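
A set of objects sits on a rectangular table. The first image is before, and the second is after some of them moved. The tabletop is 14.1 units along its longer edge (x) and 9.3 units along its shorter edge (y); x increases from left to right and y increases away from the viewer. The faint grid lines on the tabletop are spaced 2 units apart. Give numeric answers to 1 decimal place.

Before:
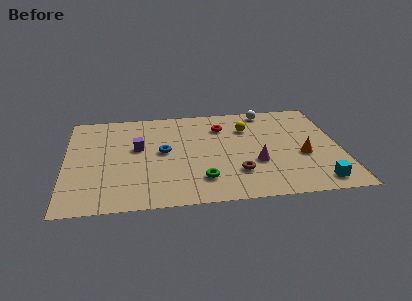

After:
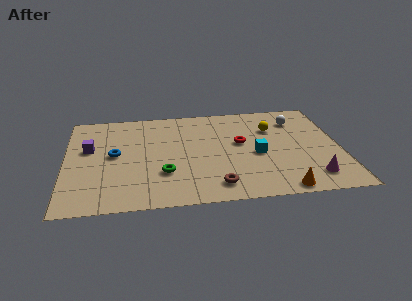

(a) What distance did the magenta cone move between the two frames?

3.2

From (9.7, 3.3) to (12.5, 1.7), the magenta cone covered √(2.8² + 1.6²) ≈ 3.2 units.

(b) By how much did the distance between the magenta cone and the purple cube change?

+5.6

The distance was about 6.4 in the first image and 12.0 in the second, so they moved 5.6 units further apart.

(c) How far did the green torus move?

2.1

The green torus moved from about (6.9, 2.1) to (5.0, 2.9), a distance of √(1.9² + 0.8²) ≈ 2.1.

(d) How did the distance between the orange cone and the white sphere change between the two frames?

+1.6

The distance was about 4.9 in the first image and 6.5 in the second, so they moved 1.6 units further apart.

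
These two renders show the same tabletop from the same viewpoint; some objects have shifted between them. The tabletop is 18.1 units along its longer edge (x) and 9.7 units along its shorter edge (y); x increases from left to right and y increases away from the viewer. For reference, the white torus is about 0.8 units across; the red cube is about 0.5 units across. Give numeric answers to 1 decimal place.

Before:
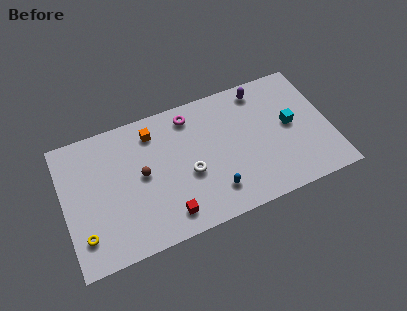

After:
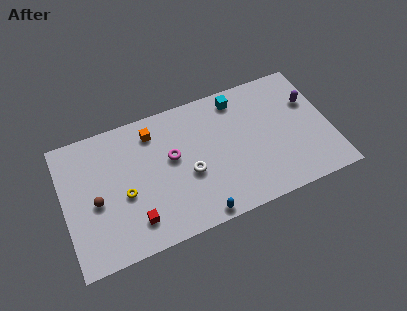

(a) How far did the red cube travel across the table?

2.2

From (6.7, 1.6) to (4.5, 2.0), the red cube covered √(2.2² + 0.4²) ≈ 2.2 units.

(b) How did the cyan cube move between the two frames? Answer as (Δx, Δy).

(-3.3, 3.2)

The cyan cube started near (15.5, 5.1) and ended near (12.2, 8.3).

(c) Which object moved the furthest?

the cyan cube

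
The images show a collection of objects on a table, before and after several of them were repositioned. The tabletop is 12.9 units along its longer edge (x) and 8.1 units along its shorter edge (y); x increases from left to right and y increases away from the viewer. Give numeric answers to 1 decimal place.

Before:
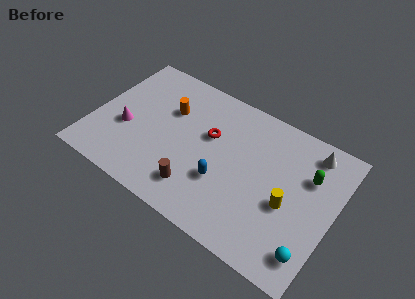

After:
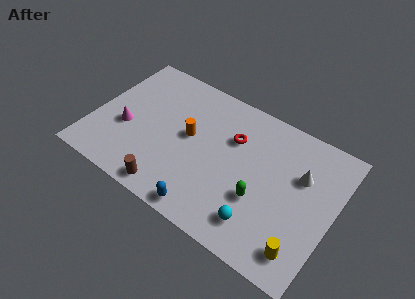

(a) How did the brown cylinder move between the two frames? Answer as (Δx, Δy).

(-1.3, -0.8)

From the two frames, the brown cylinder sits at roughly (6.0, 1.7) before and (4.7, 0.9) after.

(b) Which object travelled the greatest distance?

the green capsule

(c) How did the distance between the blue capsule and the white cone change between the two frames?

+0.4

They were about 5.8 units apart before and 6.2 after — 0.4 units further apart.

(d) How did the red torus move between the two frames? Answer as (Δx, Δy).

(1.2, 0.5)

The red torus was at about (6.1, 5.0) and moved to about (7.3, 5.5).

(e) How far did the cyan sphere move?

2.7

From (12.1, 1.5) to (9.4, 1.6), the cyan sphere covered √(2.7² + 0.1²) ≈ 2.7 units.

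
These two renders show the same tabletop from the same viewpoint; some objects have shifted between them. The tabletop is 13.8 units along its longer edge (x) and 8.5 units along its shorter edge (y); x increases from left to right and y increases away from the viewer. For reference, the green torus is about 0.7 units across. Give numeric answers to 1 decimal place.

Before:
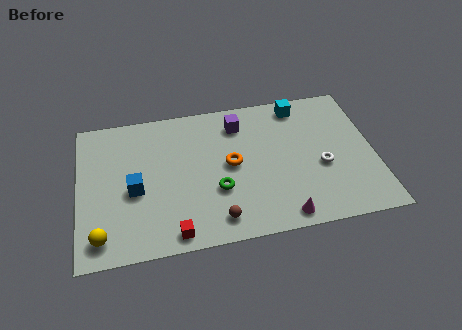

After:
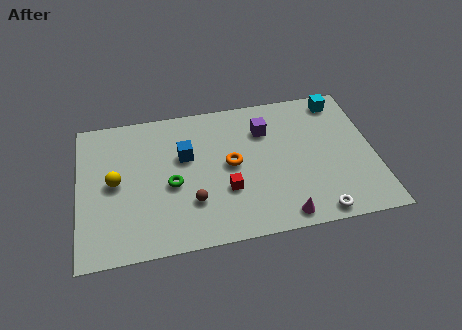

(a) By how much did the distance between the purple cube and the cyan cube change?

+0.8

Before: roughly 3.0 units apart; after: 3.8. That's 0.8 units further apart.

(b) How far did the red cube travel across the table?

3.2

The red cube moved from about (4.3, 0.9) to (6.8, 2.9), a distance of √(2.5² + 2.0²) ≈ 3.2.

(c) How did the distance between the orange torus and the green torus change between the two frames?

+1.3

Before: roughly 1.6 units apart; after: 2.9. That's 1.3 units further apart.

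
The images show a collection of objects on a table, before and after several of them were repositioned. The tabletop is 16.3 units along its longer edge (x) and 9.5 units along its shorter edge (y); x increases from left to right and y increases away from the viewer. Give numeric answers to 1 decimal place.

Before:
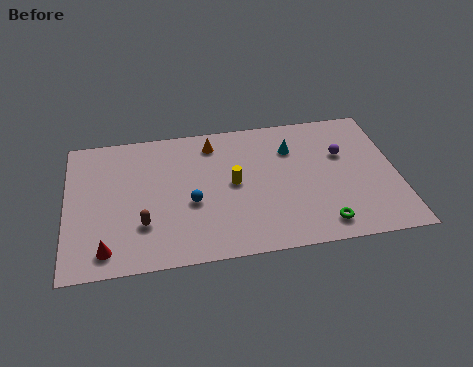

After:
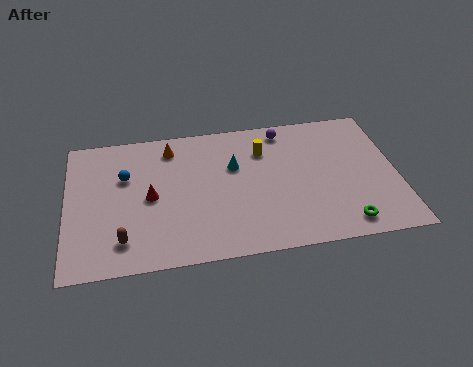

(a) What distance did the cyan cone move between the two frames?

3.0

From (11.2, 6.9) to (8.3, 6.1), the cyan cone covered √(2.9² + 0.8²) ≈ 3.0 units.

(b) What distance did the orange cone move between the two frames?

2.1

The orange cone was near (7.3, 7.9) before and (5.2, 7.9) after, so it travelled √(2.1² + 0.0²) ≈ 2.1 units.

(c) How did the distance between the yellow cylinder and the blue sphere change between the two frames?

+4.6

Before: roughly 2.3 units apart; after: 6.9. That's 4.6 units further apart.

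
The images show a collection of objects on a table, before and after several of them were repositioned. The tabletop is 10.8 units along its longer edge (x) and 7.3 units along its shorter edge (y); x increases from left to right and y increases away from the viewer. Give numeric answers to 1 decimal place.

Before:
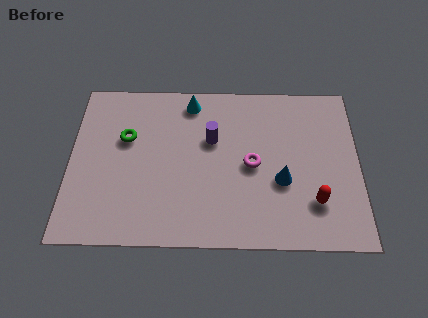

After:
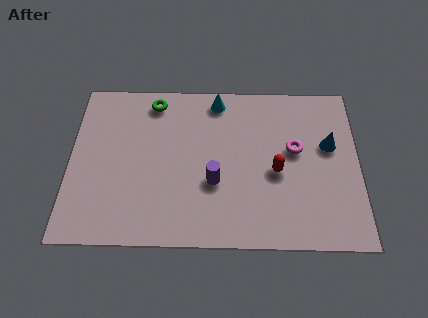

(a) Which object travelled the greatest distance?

the blue cone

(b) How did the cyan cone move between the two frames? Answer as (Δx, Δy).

(1.0, 0.1)

The cyan cone was at about (4.5, 6.3) and moved to about (5.5, 6.4).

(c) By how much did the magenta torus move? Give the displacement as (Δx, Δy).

(1.6, 0.7)

The magenta torus was at about (6.8, 3.5) and moved to about (8.4, 4.2).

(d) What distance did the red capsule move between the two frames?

1.9

From (9.1, 1.9) to (7.7, 3.2), the red capsule covered √(1.4² + 1.3²) ≈ 1.9 units.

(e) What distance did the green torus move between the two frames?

2.0

The green torus moved from about (2.1, 4.6) to (3.1, 6.3), a distance of √(1.0² + 1.7²) ≈ 2.0.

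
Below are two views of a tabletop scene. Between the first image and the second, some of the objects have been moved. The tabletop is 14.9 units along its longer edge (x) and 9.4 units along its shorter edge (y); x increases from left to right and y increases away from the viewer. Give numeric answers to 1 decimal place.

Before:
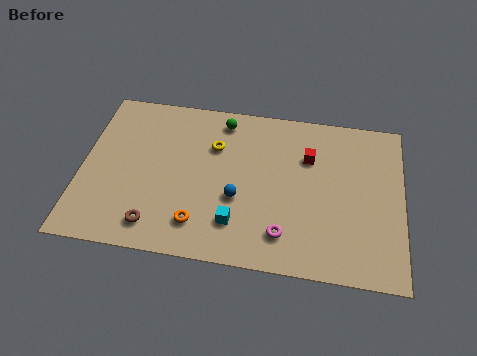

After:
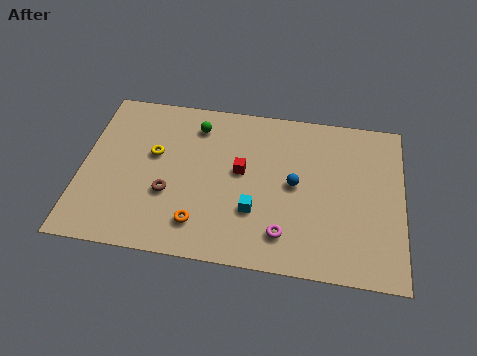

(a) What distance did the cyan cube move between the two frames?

1.1

The cyan cube moved from about (7.3, 2.2) to (8.1, 3.0), a distance of √(0.8² + 0.8²) ≈ 1.1.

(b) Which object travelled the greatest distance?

the red cube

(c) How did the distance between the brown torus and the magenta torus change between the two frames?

-0.3

They were about 5.9 units apart before and 5.6 after — 0.3 units closer together.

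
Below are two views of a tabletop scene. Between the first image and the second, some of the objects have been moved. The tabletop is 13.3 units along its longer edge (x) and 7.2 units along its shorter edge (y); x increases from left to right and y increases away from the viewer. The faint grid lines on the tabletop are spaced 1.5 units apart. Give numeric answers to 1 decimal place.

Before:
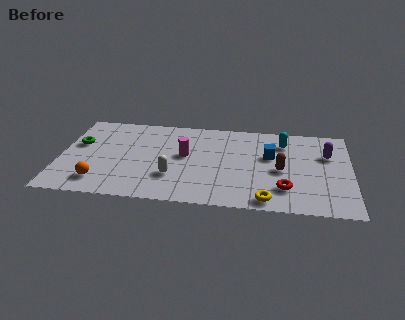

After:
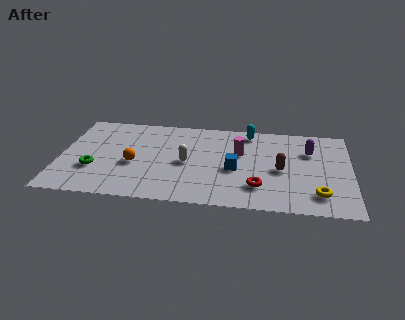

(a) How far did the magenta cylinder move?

2.5

The magenta cylinder moved from about (5.7, 4.0) to (8.2, 4.5), a distance of √(2.5² + 0.5²) ≈ 2.5.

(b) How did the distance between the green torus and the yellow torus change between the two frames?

+0.8

They were about 9.4 units apart before and 10.2 after — 0.8 units further apart.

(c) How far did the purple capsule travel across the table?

0.8

From (12.2, 4.8) to (11.4, 5.0), the purple capsule covered √(0.8² + 0.2²) ≈ 0.8 units.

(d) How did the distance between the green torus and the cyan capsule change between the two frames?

-1.5

The distance was about 9.5 in the first image and 8.0 in the second, so they moved 1.5 units closer together.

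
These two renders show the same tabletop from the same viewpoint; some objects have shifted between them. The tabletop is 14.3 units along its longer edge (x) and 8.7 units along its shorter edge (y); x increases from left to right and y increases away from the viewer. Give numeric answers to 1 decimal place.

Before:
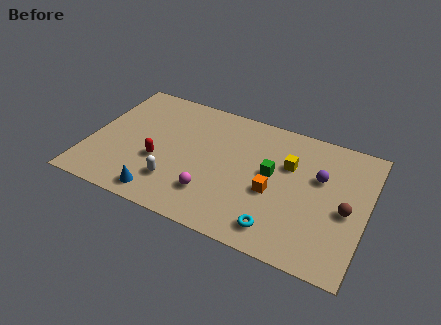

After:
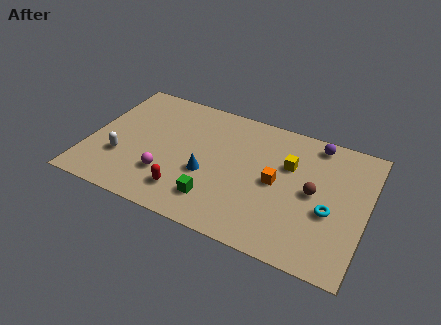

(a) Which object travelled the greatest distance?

the green cube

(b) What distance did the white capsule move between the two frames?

3.0

The white capsule moved from about (4.7, 2.2) to (1.8, 2.8), a distance of √(2.9² + 0.6²) ≈ 3.0.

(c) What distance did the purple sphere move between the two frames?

2.2

The purple sphere was near (11.8, 5.5) before and (11.4, 7.7) after, so it travelled √(0.4² + 2.2²) ≈ 2.2 units.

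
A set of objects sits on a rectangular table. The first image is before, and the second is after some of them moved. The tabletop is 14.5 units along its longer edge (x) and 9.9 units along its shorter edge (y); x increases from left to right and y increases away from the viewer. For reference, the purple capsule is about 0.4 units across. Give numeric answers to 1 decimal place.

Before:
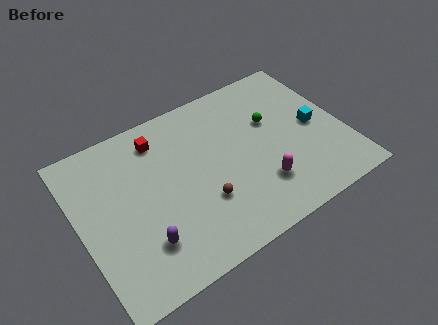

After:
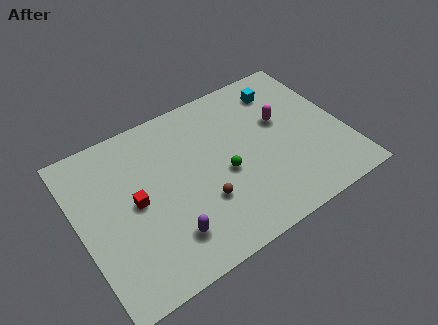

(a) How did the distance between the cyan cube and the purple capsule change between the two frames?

-0.9

The distance was about 10.3 in the first image and 9.4 in the second, so they moved 0.9 units closer together.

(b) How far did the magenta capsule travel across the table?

3.8

From (9.5, 2.6) to (11.3, 6.0), the magenta capsule covered √(1.8² + 3.4²) ≈ 3.8 units.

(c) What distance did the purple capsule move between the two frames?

1.3

The purple capsule was near (3.0, 2.5) before and (4.3, 2.2) after, so it travelled √(1.3² + 0.3²) ≈ 1.3 units.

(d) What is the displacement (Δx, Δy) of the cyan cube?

(-1.3, 3.2)

The cyan cube started near (13.0, 4.8) and ended near (11.7, 8.0).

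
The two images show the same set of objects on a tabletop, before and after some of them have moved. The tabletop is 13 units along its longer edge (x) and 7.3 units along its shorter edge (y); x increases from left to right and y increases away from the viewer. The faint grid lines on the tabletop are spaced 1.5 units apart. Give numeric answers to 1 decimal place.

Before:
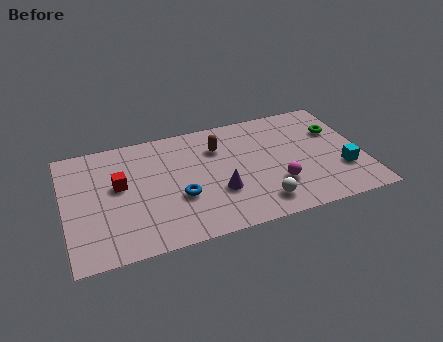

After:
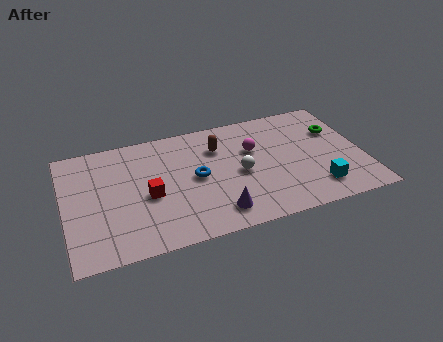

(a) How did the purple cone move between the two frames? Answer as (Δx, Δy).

(-0.2, -1.2)

The purple cone was at about (6.6, 2.5) and moved to about (6.4, 1.3).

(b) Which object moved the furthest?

the magenta sphere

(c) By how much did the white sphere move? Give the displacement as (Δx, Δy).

(-0.7, 2.1)

The white sphere started near (8.3, 1.3) and ended near (7.6, 3.4).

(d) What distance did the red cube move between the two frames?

1.6

The red cube moved from about (2.4, 4.2) to (3.6, 3.2), a distance of √(1.2² + 1.0²) ≈ 1.6.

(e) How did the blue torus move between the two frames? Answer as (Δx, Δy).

(0.8, 1.0)

From the two frames, the blue torus sits at roughly (4.9, 2.7) before and (5.7, 3.7) after.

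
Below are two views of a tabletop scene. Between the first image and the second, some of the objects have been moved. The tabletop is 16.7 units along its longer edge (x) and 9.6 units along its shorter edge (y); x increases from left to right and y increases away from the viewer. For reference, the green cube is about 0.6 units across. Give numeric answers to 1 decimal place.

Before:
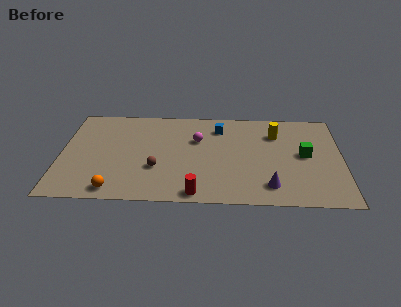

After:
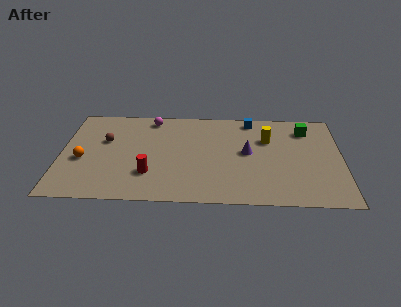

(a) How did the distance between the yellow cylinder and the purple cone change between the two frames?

-3.5

They were about 5.3 units apart before and 1.8 after — 3.5 units closer together.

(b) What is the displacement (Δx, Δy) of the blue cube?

(1.9, 0.9)

The blue cube started near (9.4, 7.6) and ended near (11.3, 8.5).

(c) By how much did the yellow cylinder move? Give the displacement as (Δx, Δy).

(-0.5, -0.6)

From the two frames, the yellow cylinder sits at roughly (12.8, 7.1) before and (12.3, 6.5) after.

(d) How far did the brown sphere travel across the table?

4.1

From (5.7, 3.3) to (2.6, 6.0), the brown sphere covered √(3.1² + 2.7²) ≈ 4.1 units.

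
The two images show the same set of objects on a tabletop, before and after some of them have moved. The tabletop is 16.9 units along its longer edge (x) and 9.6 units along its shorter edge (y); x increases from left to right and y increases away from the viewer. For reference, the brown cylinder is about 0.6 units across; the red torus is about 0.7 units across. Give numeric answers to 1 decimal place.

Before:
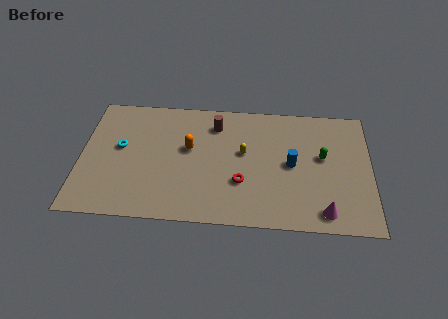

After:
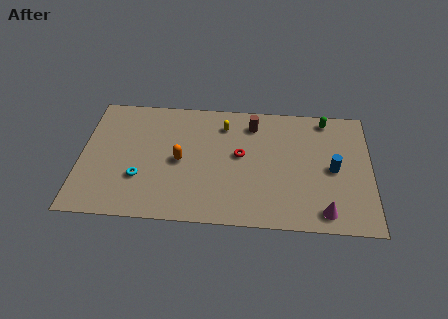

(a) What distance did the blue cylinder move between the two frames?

2.4

From (12.3, 4.8) to (14.7, 4.6), the blue cylinder covered √(2.4² + 0.2²) ≈ 2.4 units.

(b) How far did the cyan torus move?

2.6

From (2.3, 5.4) to (3.5, 3.1), the cyan torus covered √(1.2² + 2.3²) ≈ 2.6 units.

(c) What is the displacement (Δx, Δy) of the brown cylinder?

(2.2, 0.2)

The brown cylinder started near (7.8, 7.6) and ended near (10.0, 7.8).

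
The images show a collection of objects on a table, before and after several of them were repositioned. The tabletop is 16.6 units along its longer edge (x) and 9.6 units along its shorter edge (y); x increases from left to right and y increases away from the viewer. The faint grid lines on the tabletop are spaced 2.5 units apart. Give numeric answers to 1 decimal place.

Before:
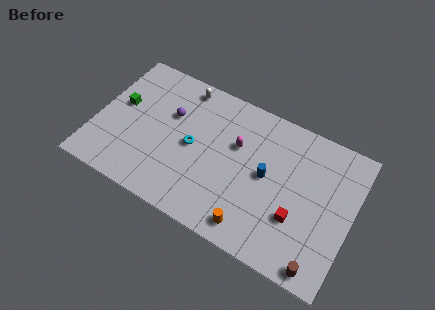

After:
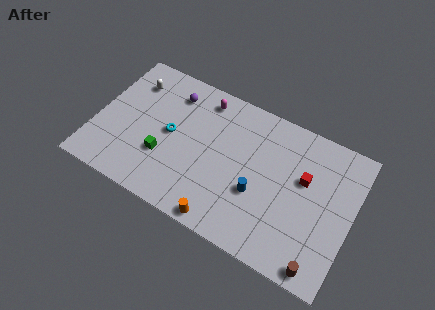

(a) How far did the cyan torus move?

1.5

The cyan torus was near (6.3, 4.7) before and (4.8, 4.9) after, so it travelled √(1.5² + 0.2²) ≈ 1.5 units.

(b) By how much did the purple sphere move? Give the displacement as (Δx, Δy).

(-0.1, 1.5)

From the two frames, the purple sphere sits at roughly (4.6, 6.2) before and (4.5, 7.7) after.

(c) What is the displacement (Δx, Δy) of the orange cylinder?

(-1.8, -0.5)

From the two frames, the orange cylinder sits at roughly (10.7, 1.3) before and (8.9, 0.8) after.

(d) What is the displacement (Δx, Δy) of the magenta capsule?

(-2.5, 2.1)

The magenta capsule started near (9.0, 6.1) and ended near (6.5, 8.2).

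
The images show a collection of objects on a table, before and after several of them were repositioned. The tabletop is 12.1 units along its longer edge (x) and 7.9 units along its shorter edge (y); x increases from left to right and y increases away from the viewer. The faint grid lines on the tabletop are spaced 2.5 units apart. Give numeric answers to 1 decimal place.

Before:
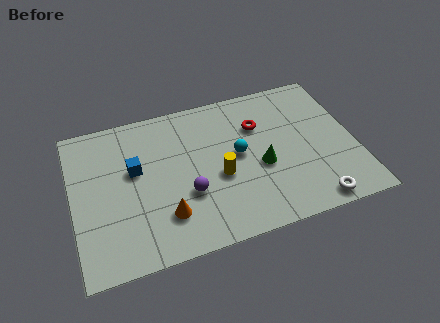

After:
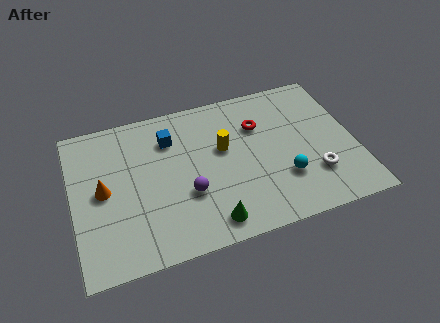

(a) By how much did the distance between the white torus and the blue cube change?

-1.3

The distance was about 8.3 in the first image and 7.0 in the second, so they moved 1.3 units closer together.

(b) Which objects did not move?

the red torus and the purple sphere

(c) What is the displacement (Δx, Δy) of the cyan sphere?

(1.8, -1.8)

The cyan sphere started near (7.1, 4.2) and ended near (8.9, 2.4).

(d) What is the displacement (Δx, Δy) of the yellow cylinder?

(0.3, 1.4)

The yellow cylinder started near (6.2, 3.3) and ended near (6.5, 4.7).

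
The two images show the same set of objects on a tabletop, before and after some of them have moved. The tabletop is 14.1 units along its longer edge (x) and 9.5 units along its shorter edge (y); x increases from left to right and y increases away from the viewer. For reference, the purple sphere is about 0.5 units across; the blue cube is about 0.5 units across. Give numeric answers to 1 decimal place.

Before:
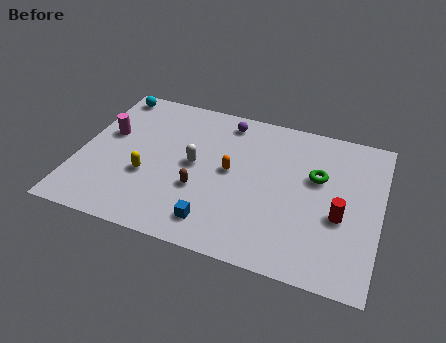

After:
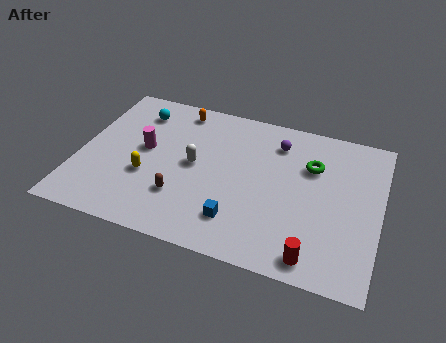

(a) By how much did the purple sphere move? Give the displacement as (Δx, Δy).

(2.5, -0.7)

From the two frames, the purple sphere sits at roughly (6.6, 8.2) before and (9.1, 7.5) after.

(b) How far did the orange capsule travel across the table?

4.3

The orange capsule moved from about (7.1, 5.0) to (4.3, 8.3), a distance of √(2.8² + 3.3²) ≈ 4.3.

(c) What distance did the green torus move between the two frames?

0.7

The green torus was near (11.1, 5.9) before and (10.8, 6.5) after, so it travelled √(0.3² + 0.6²) ≈ 0.7 units.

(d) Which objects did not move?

the yellow capsule and the white capsule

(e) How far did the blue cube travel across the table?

1.1

The blue cube moved from about (6.7, 1.6) to (7.7, 2.1), a distance of √(1.0² + 0.5²) ≈ 1.1.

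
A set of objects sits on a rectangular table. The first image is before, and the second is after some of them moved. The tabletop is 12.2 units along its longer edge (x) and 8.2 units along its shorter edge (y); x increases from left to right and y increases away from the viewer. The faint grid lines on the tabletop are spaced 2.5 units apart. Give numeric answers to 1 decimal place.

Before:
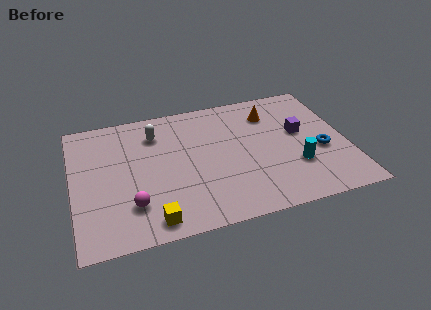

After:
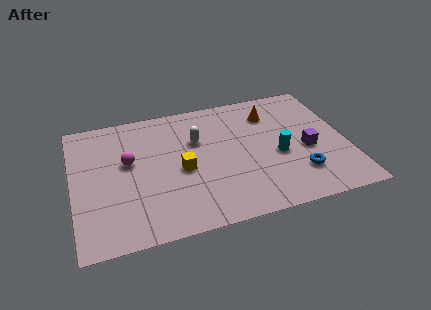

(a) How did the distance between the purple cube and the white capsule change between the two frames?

-1.4

Before: roughly 6.6 units apart; after: 5.2. That's 1.4 units closer together.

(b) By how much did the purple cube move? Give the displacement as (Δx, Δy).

(0.2, -1.2)

From the two frames, the purple cube sits at roughly (10.2, 4.7) before and (10.4, 3.5) after.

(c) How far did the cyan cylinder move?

1.1

The cyan cylinder was near (9.8, 2.6) before and (9.1, 3.5) after, so it travelled √(0.7² + 0.9²) ≈ 1.1 units.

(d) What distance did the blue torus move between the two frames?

1.6

The blue torus was near (11.0, 3.3) before and (9.9, 2.1) after, so it travelled √(1.1² + 1.2²) ≈ 1.6 units.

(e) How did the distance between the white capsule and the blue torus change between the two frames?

-2.4

Before: roughly 7.8 units apart; after: 5.4. That's 2.4 units closer together.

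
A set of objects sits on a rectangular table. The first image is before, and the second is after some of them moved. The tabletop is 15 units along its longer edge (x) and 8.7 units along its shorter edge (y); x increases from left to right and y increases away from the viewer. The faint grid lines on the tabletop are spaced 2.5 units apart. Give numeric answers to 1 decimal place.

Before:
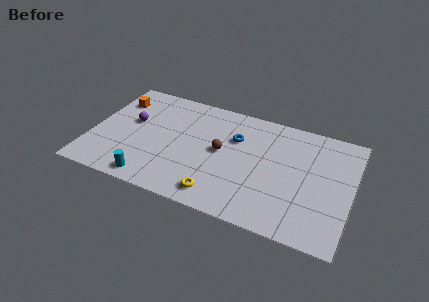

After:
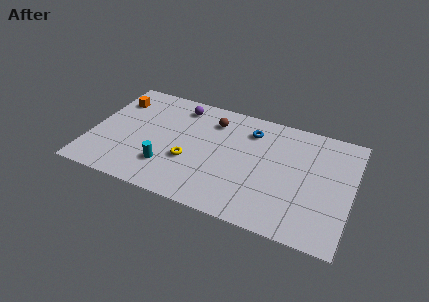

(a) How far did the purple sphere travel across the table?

3.4

The purple sphere was near (2.2, 5.1) before and (4.8, 7.3) after, so it travelled √(2.6² + 2.2²) ≈ 3.4 units.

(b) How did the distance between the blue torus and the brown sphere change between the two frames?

+0.7

The distance was about 1.5 in the first image and 2.2 in the second, so they moved 0.7 units further apart.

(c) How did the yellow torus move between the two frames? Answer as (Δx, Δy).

(-1.9, 1.9)

The yellow torus was at about (7.7, 1.3) and moved to about (5.8, 3.2).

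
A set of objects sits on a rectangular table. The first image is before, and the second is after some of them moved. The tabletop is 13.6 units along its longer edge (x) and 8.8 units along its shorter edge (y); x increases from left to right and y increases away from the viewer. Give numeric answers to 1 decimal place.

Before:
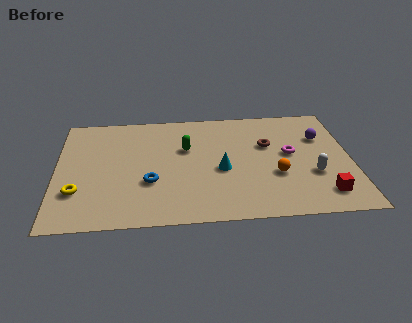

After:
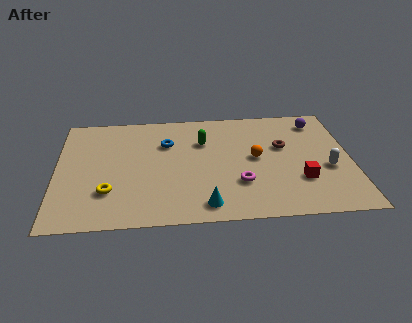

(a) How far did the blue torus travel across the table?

3.1

The blue torus was near (4.3, 3.1) before and (5.1, 6.1) after, so it travelled √(0.8² + 3.0²) ≈ 3.1 units.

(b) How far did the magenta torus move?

3.2

From (10.8, 4.8) to (8.4, 2.7), the magenta torus covered √(2.4² + 2.1²) ≈ 3.2 units.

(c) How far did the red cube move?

1.5

The red cube moved from about (12.2, 1.6) to (11.2, 2.7), a distance of √(1.0² + 1.1²) ≈ 1.5.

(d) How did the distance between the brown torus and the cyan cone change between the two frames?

+2.8

The distance was about 2.8 in the first image and 5.6 in the second, so they moved 2.8 units further apart.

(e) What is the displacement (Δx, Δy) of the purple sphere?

(-0.1, 1.3)

The purple sphere was at about (12.3, 6.0) and moved to about (12.2, 7.3).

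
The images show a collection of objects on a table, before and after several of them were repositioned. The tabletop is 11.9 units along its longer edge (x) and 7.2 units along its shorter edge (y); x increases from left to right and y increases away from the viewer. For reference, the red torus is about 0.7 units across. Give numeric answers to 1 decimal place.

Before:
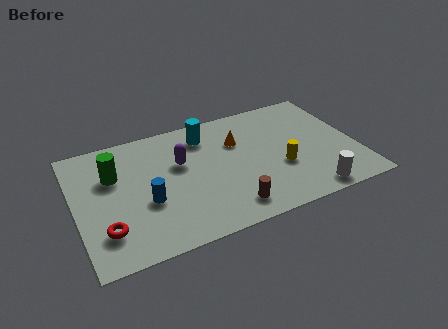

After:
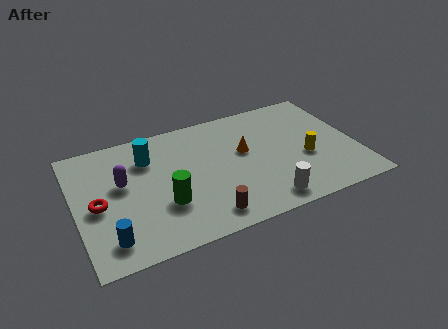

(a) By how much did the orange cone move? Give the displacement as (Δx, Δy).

(0.2, -0.7)

The orange cone was at about (7.0, 4.9) and moved to about (7.2, 4.2).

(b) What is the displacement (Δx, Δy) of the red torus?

(-0.2, 1.5)

From the two frames, the red torus sits at roughly (1.1, 1.8) before and (0.9, 3.3) after.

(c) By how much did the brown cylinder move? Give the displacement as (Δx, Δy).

(-1.0, -0.1)

The brown cylinder was at about (6.2, 1.2) and moved to about (5.2, 1.1).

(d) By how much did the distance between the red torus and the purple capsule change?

-2.9

The distance was about 4.3 in the first image and 1.4 in the second, so they moved 2.9 units closer together.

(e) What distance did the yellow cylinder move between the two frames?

1.1

From (8.6, 2.7) to (9.7, 2.9), the yellow cylinder covered √(1.1² + 0.2²) ≈ 1.1 units.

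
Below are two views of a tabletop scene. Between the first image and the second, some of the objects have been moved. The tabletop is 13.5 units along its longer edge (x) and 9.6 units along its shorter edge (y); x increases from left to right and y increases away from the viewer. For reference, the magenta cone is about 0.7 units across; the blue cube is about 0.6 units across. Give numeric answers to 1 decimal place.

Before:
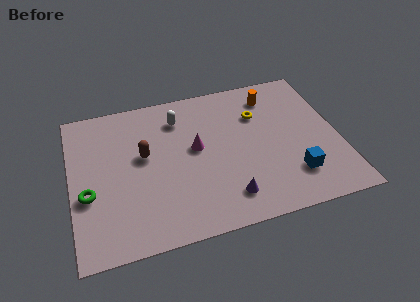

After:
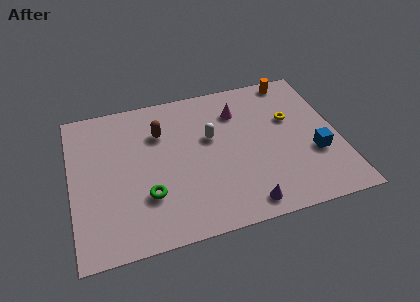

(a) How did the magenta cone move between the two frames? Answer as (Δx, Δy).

(2.3, 1.9)

The magenta cone started near (6.3, 5.3) and ended near (8.6, 7.2).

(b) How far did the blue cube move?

1.6

The blue cube was near (11.0, 2.3) before and (12.2, 3.4) after, so it travelled √(1.2² + 1.1²) ≈ 1.6 units.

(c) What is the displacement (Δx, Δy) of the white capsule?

(1.5, -1.7)

The white capsule was at about (5.6, 7.5) and moved to about (7.1, 5.8).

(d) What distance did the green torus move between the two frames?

3.0

From (0.8, 3.7) to (3.7, 2.9), the green torus covered √(2.9² + 0.8²) ≈ 3.0 units.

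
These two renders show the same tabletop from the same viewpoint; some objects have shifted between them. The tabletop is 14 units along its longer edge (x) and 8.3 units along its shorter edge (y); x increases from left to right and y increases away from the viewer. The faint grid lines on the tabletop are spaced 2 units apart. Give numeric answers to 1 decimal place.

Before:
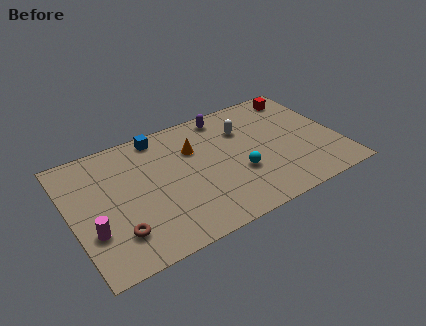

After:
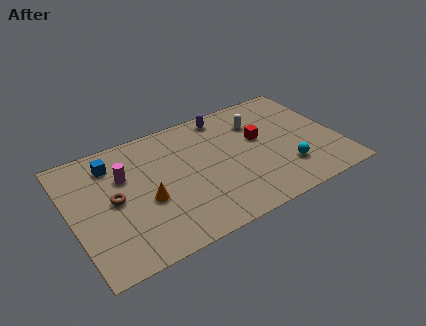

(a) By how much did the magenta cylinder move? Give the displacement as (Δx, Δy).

(2.0, 2.8)

From the two frames, the magenta cylinder sits at roughly (0.9, 2.7) before and (2.9, 5.5) after.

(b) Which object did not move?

the purple capsule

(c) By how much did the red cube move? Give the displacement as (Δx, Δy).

(-2.6, -2.2)

The red cube started near (12.6, 7.1) and ended near (10.0, 4.9).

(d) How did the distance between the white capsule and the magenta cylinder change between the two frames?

-1.8

Before: roughly 9.0 units apart; after: 7.2. That's 1.8 units closer together.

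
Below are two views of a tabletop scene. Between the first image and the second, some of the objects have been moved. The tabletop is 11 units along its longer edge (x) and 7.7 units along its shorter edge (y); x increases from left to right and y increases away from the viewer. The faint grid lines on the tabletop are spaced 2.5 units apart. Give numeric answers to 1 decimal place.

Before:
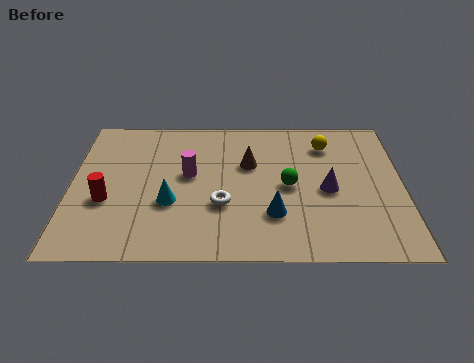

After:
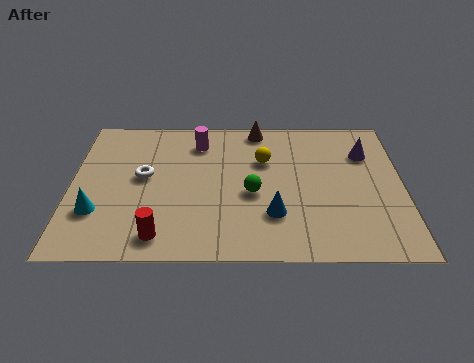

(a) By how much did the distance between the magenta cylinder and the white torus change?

+0.7

Before: roughly 1.9 units apart; after: 2.6. That's 0.7 units further apart.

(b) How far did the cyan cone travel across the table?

2.5

The cyan cone moved from about (3.3, 2.8) to (0.9, 2.3), a distance of √(2.4² + 0.5²) ≈ 2.5.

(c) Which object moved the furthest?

the white torus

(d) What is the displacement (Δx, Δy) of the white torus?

(-2.6, 1.5)

The white torus was at about (5.0, 2.7) and moved to about (2.4, 4.2).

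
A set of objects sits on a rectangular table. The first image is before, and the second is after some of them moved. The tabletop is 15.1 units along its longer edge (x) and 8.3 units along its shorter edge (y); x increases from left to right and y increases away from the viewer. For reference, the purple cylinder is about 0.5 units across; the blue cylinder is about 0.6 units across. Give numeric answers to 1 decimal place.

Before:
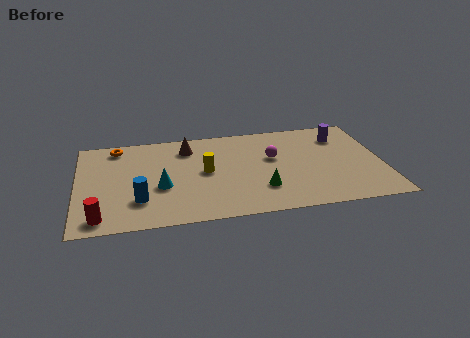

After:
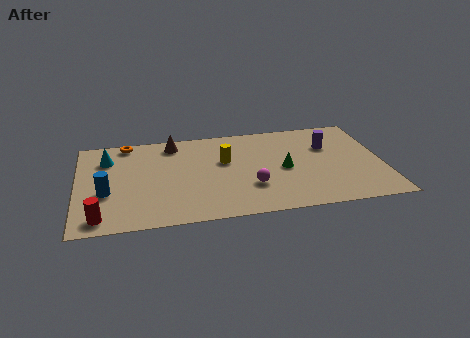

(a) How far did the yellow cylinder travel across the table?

1.3

The yellow cylinder moved from about (6.3, 4.3) to (7.3, 5.1), a distance of √(1.0² + 0.8²) ≈ 1.3.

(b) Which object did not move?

the red cylinder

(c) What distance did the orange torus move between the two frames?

0.6

The orange torus moved from about (2.0, 7.2) to (2.5, 7.5), a distance of √(0.5² + 0.3²) ≈ 0.6.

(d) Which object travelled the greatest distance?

the cyan cone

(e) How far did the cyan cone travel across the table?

3.9

The cyan cone was near (4.1, 3.3) before and (1.5, 6.2) after, so it travelled √(2.6² + 2.9²) ≈ 3.9 units.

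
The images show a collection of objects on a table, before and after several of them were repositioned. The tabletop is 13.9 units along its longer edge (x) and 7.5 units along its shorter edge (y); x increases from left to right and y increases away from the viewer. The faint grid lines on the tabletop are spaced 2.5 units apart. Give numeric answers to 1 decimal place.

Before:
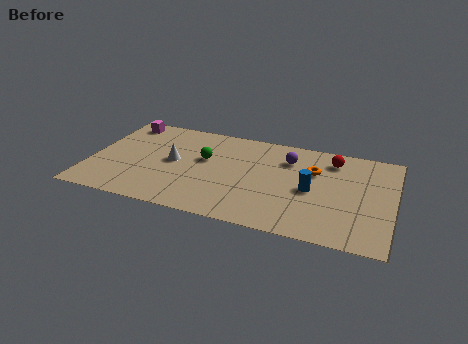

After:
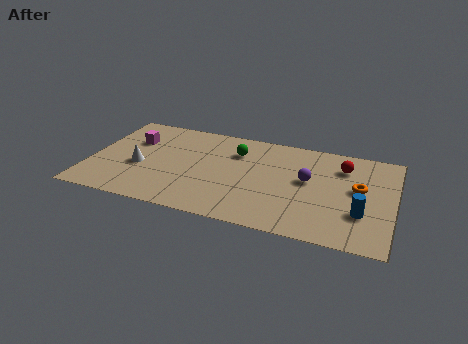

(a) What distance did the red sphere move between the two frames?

0.6

The red sphere moved from about (11.0, 6.1) to (11.5, 5.7), a distance of √(0.5² + 0.4²) ≈ 0.6.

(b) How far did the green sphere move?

1.7

From (5.2, 4.5) to (6.6, 5.5), the green sphere covered √(1.4² + 1.0²) ≈ 1.7 units.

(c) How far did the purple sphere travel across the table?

1.7

The purple sphere moved from about (9.0, 5.6) to (10.0, 4.2), a distance of √(1.0² + 1.4²) ≈ 1.7.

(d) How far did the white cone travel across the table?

1.7

The white cone was near (3.8, 3.9) before and (2.3, 3.1) after, so it travelled √(1.5² + 0.8²) ≈ 1.7 units.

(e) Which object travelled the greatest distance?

the blue cylinder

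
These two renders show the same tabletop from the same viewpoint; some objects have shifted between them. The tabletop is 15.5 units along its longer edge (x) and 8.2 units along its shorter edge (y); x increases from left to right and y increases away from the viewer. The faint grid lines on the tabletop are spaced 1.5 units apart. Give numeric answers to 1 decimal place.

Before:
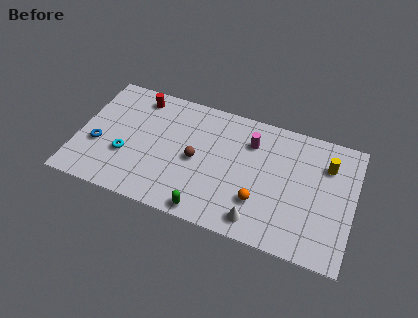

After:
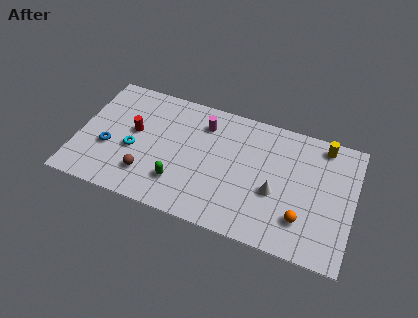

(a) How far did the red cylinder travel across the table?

2.4

From (3.1, 7.0) to (3.1, 4.6), the red cylinder covered √(0.0² + 2.4²) ≈ 2.4 units.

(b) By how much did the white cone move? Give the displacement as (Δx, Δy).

(0.8, 2.1)

From the two frames, the white cone sits at roughly (10.4, 1.2) before and (11.2, 3.3) after.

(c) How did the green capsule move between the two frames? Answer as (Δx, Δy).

(-1.7, 1.3)

From the two frames, the green capsule sits at roughly (7.6, 0.8) before and (5.9, 2.1) after.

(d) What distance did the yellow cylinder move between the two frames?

1.2

The yellow cylinder moved from about (13.9, 6.0) to (13.6, 7.2), a distance of √(0.3² + 1.2²) ≈ 1.2.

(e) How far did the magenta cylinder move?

2.7

The magenta cylinder moved from about (9.6, 6.1) to (6.9, 6.4), a distance of √(2.7² + 0.3²) ≈ 2.7.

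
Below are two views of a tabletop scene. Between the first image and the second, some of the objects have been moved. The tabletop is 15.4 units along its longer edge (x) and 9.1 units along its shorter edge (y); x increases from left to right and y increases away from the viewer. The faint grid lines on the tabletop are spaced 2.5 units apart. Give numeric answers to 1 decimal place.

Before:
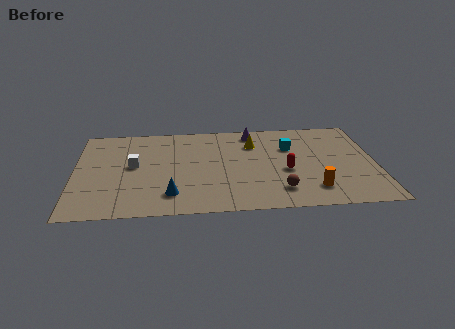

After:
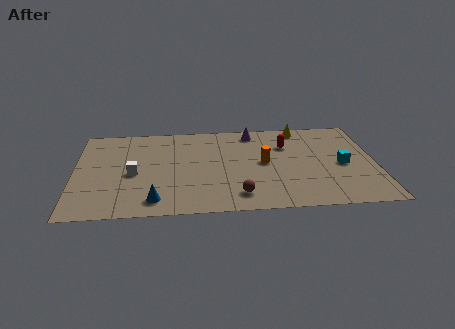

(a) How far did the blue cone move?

0.9

The blue cone was near (4.9, 1.9) before and (4.1, 1.4) after, so it travelled √(0.8² + 0.5²) ≈ 0.9 units.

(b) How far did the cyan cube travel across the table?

3.3

From (11.1, 6.2) to (13.7, 4.2), the cyan cube covered √(2.6² + 2.0²) ≈ 3.3 units.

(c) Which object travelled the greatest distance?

the orange cylinder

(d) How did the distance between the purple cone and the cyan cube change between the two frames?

+3.3

The distance was about 2.5 in the first image and 5.8 in the second, so they moved 3.3 units further apart.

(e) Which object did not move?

the purple cone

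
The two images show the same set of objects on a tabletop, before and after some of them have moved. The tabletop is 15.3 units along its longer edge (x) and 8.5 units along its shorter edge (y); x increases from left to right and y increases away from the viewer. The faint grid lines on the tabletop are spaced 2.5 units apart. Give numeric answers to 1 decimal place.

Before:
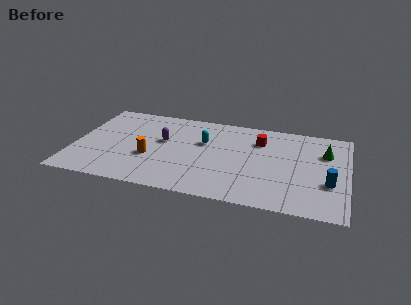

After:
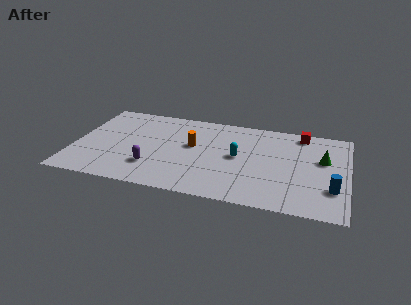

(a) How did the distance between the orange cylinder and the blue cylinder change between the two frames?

-1.7

The distance was about 10.0 in the first image and 8.3 in the second, so they moved 1.7 units closer together.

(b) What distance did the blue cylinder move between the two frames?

0.5

The blue cylinder was near (14.3, 3.0) before and (14.5, 2.5) after, so it travelled √(0.2² + 0.5²) ≈ 0.5 units.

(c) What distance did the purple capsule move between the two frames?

2.7

The purple capsule moved from about (4.9, 5.0) to (4.5, 2.3), a distance of √(0.4² + 2.7²) ≈ 2.7.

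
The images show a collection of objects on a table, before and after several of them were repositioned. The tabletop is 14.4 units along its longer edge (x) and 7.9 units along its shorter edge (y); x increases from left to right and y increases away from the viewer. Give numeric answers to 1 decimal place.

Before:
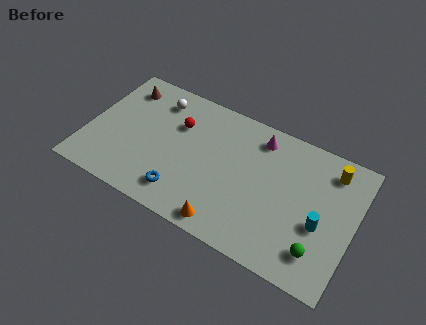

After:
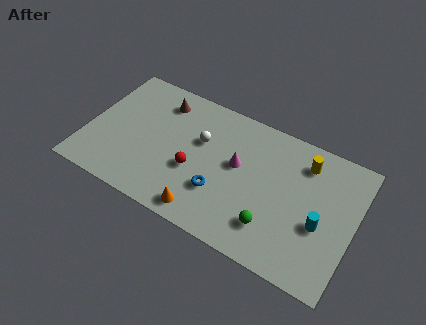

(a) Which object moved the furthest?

the white sphere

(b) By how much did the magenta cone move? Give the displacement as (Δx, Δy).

(-0.9, -2.1)

From the two frames, the magenta cone sits at roughly (9.0, 6.6) before and (8.1, 4.5) after.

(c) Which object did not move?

the cyan cylinder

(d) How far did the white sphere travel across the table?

3.0

The white sphere was near (3.4, 6.4) before and (6.0, 5.0) after, so it travelled √(2.6² + 1.4²) ≈ 3.0 units.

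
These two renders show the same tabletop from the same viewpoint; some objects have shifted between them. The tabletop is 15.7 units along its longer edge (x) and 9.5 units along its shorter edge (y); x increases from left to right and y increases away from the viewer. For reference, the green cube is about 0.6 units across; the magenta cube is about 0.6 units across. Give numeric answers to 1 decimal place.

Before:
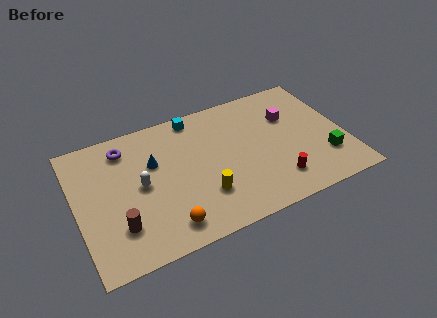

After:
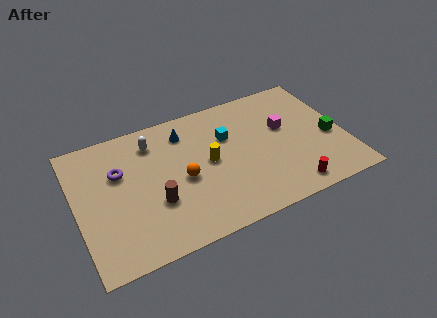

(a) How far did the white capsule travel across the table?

3.0

The white capsule moved from about (3.7, 4.8) to (4.7, 7.6), a distance of √(1.0² + 2.8²) ≈ 3.0.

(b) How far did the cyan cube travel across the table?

2.8

From (7.3, 8.5) to (9.0, 6.3), the cyan cube covered √(1.7² + 2.2²) ≈ 2.8 units.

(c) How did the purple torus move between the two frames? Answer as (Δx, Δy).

(-0.5, -1.6)

The purple torus started near (3.1, 7.8) and ended near (2.6, 6.2).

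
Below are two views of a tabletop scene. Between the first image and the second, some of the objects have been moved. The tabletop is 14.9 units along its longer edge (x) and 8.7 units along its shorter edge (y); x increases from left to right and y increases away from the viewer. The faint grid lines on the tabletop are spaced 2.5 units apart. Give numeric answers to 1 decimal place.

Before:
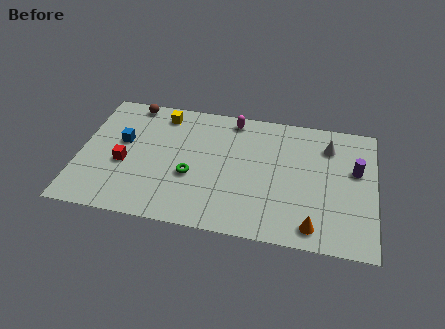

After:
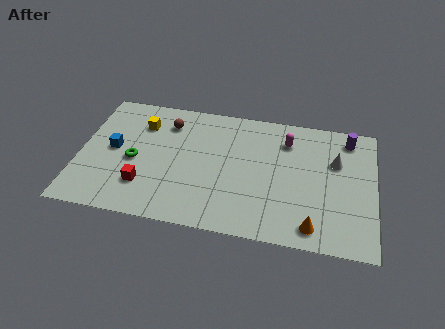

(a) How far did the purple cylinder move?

2.1

From (13.9, 5.3) to (13.5, 7.4), the purple cylinder covered √(0.4² + 2.1²) ≈ 2.1 units.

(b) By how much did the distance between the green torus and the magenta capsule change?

+3.4

They were about 4.7 units apart before and 8.1 after — 3.4 units further apart.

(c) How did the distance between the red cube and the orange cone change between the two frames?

-1.3

The distance was about 9.9 in the first image and 8.6 in the second, so they moved 1.3 units closer together.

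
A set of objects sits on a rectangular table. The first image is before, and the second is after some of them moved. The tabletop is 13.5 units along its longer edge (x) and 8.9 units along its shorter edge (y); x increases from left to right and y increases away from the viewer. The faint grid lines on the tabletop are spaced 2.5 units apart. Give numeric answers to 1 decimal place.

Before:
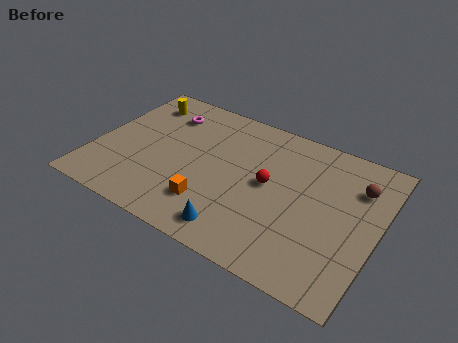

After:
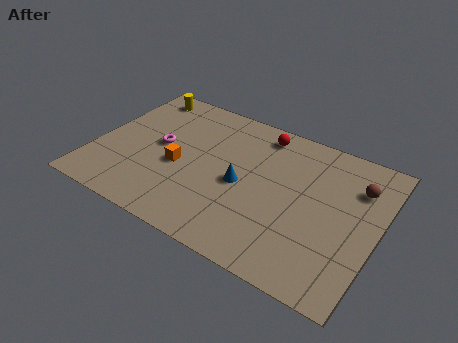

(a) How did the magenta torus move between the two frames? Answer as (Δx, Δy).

(0.1, -2.2)

From the two frames, the magenta torus sits at roughly (2.9, 6.9) before and (3.0, 4.7) after.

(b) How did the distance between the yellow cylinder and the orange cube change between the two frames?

-1.8

Before: roughly 6.6 units apart; after: 4.8. That's 1.8 units closer together.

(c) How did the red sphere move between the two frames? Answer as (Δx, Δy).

(-0.8, 3.0)

From the two frames, the red sphere sits at roughly (8.3, 4.7) before and (7.5, 7.7) after.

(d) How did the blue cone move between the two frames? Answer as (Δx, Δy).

(-0.2, 2.8)

The blue cone was at about (7.3, 1.3) and moved to about (7.1, 4.1).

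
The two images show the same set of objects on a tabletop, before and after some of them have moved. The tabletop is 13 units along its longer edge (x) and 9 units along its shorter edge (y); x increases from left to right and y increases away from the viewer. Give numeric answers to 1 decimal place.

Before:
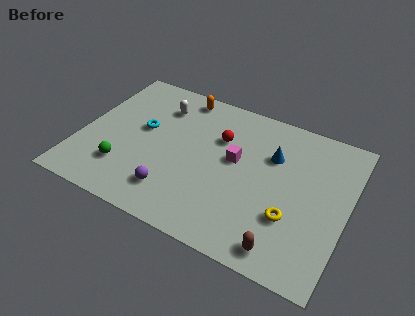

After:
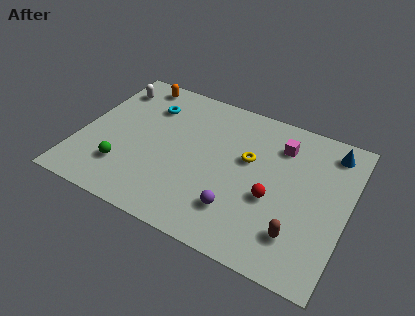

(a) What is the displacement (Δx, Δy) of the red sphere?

(2.9, -2.5)

From the two frames, the red sphere sits at roughly (6.6, 6.1) before and (9.5, 3.6) after.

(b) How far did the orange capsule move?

2.3

From (4.4, 8.0) to (2.1, 8.0), the orange capsule covered √(2.3² + 0.0²) ≈ 2.3 units.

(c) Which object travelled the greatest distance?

the red sphere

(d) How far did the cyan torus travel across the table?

1.6

The cyan torus moved from about (2.9, 5.1) to (3.0, 6.7), a distance of √(0.1² + 1.6²) ≈ 1.6.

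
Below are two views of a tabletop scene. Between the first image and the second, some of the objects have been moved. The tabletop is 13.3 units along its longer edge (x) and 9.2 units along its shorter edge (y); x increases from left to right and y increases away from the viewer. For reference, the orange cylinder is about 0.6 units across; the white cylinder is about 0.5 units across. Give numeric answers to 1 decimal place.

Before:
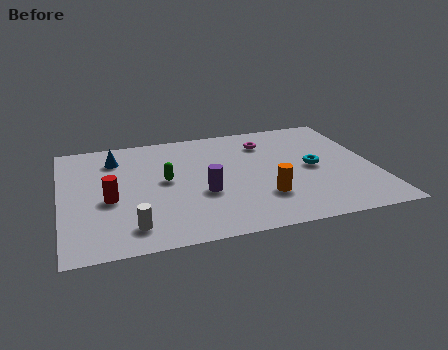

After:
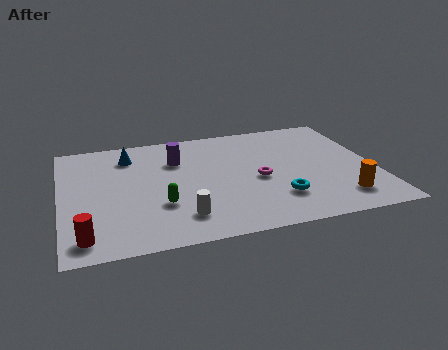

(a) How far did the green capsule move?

1.9

From (4.4, 4.9) to (4.1, 3.0), the green capsule covered √(0.3² + 1.9²) ≈ 1.9 units.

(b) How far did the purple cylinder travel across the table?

3.1

The purple cylinder moved from about (5.9, 3.5) to (5.0, 6.5), a distance of √(0.9² + 3.0²) ≈ 3.1.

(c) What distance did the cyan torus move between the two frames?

2.7

From (10.7, 4.5) to (9.0, 2.4), the cyan torus covered √(1.7² + 2.1²) ≈ 2.7 units.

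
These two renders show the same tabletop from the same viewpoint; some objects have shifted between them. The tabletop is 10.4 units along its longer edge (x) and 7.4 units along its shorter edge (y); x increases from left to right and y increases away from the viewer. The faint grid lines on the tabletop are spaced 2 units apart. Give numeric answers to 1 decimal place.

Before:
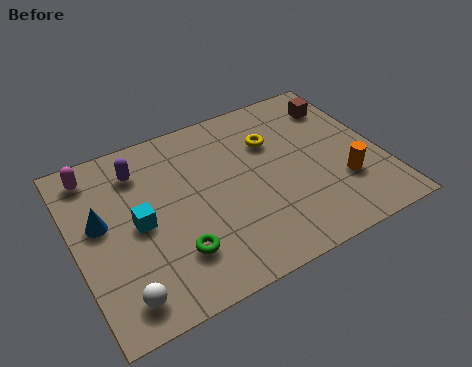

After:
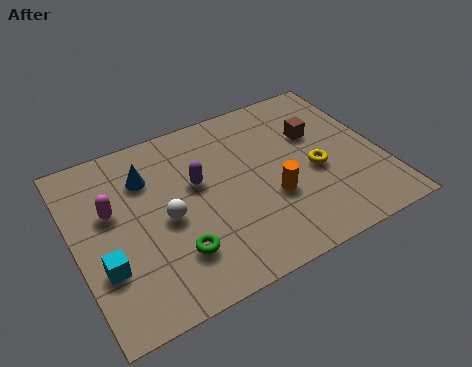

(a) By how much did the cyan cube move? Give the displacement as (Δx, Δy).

(-1.3, -1.2)

The cyan cube was at about (2.1, 3.6) and moved to about (0.8, 2.4).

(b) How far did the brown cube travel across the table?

1.4

From (9.4, 5.8) to (8.4, 4.8), the brown cube covered √(1.0² + 1.0²) ≈ 1.4 units.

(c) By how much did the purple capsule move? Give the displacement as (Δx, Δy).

(1.8, -1.4)

The purple capsule was at about (2.4, 5.8) and moved to about (4.2, 4.4).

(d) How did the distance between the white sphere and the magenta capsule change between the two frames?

-3.2

Before: roughly 5.2 units apart; after: 2.0. That's 3.2 units closer together.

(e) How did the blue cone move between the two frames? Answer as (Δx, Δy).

(1.7, 1.2)

The blue cone was at about (0.9, 4.2) and moved to about (2.6, 5.4).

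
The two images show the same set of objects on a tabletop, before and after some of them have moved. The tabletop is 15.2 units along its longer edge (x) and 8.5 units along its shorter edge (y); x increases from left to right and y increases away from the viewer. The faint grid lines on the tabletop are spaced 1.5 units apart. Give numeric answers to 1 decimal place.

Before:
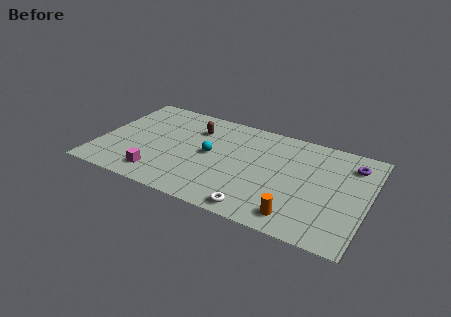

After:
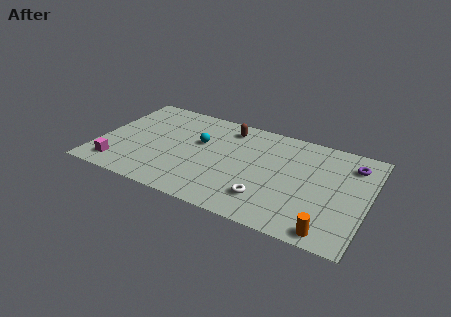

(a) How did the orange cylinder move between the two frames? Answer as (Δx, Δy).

(1.8, -0.4)

The orange cylinder started near (11.6, 1.3) and ended near (13.4, 0.9).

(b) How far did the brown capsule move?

2.0

The brown capsule was near (5.2, 6.3) before and (7.0, 7.1) after, so it travelled √(1.8² + 0.8²) ≈ 2.0 units.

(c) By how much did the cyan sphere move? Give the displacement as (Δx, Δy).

(-0.7, 0.8)

The cyan sphere started near (6.3, 4.4) and ended near (5.6, 5.2).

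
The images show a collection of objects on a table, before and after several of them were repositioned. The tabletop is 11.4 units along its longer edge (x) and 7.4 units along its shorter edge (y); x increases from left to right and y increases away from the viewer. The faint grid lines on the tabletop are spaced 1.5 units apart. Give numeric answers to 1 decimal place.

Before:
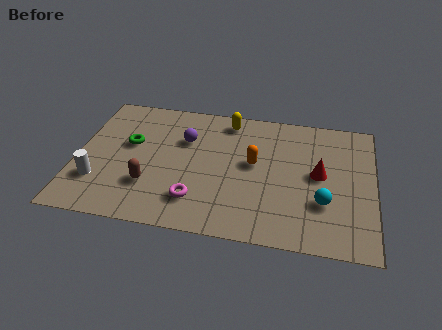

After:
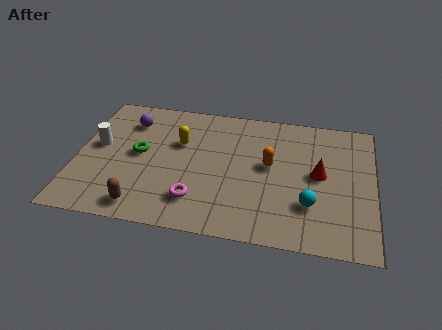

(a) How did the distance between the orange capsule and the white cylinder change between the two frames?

+0.4

The distance was about 6.2 in the first image and 6.6 in the second, so they moved 0.4 units further apart.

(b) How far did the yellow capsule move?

2.4

The yellow capsule was near (5.7, 6.4) before and (3.9, 4.8) after, so it travelled √(1.8² + 1.6²) ≈ 2.4 units.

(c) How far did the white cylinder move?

2.0

The white cylinder moved from about (0.9, 2.1) to (0.8, 4.1), a distance of √(0.1² + 2.0²) ≈ 2.0.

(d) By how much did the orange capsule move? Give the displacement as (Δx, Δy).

(0.6, 0.0)

From the two frames, the orange capsule sits at roughly (6.8, 4.1) before and (7.4, 4.1) after.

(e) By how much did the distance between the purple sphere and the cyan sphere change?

+1.9

The distance was about 6.0 in the first image and 7.9 in the second, so they moved 1.9 units further apart.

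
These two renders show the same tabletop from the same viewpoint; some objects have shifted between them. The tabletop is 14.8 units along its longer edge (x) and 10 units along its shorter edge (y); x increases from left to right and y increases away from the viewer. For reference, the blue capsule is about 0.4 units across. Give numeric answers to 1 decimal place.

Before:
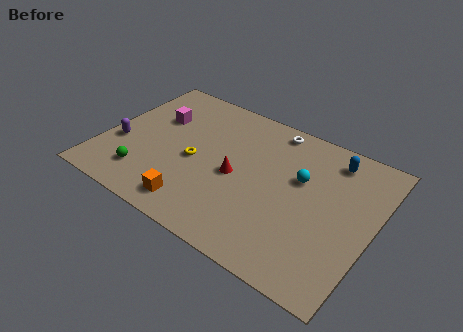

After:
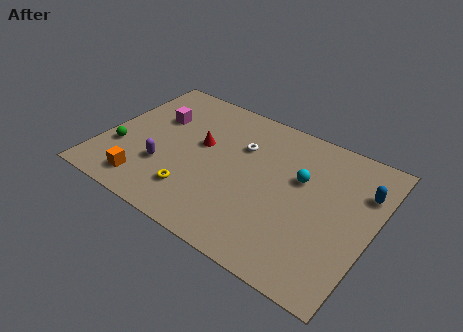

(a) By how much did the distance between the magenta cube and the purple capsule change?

+0.3

The distance was about 3.3 in the first image and 3.6 in the second, so they moved 0.3 units further apart.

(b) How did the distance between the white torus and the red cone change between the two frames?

-2.2

Before: roughly 4.5 units apart; after: 2.3. That's 2.2 units closer together.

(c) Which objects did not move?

the cyan sphere and the magenta cube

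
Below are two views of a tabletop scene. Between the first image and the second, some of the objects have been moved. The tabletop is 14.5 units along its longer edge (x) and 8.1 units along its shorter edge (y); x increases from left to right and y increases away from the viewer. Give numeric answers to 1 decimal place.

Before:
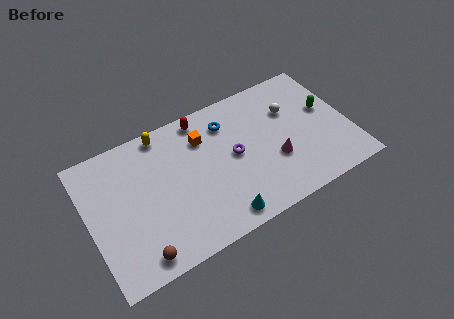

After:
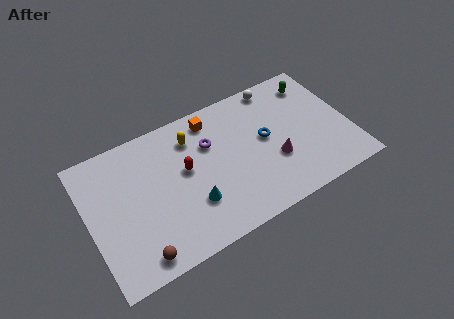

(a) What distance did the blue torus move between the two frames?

2.7

The blue torus was near (8.0, 6.3) before and (9.9, 4.4) after, so it travelled √(1.9² + 1.9²) ≈ 2.7 units.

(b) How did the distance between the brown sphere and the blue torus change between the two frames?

+0.5

Before: roughly 7.8 units apart; after: 8.3. That's 0.5 units further apart.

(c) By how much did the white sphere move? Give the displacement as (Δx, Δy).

(-0.5, 1.8)

From the two frames, the white sphere sits at roughly (11.5, 5.5) before and (11.0, 7.3) after.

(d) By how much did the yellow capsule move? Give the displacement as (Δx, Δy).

(1.5, -1.0)

From the two frames, the yellow capsule sits at roughly (4.5, 7.3) before and (6.0, 6.3) after.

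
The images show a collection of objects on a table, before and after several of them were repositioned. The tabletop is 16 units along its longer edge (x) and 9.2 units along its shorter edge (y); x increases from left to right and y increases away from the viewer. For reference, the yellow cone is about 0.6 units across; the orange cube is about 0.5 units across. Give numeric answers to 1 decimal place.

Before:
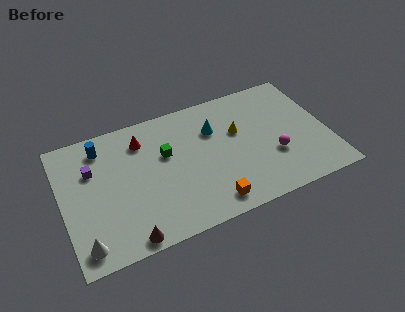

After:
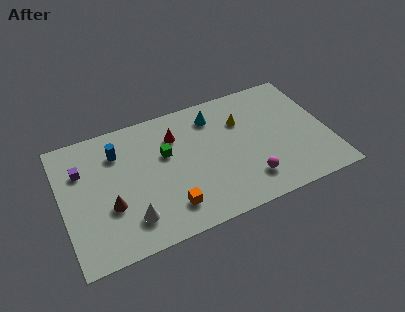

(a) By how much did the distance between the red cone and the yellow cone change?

-1.9

The distance was about 5.9 in the first image and 4.0 in the second, so they moved 1.9 units closer together.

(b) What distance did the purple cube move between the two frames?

0.6

The purple cube moved from about (1.9, 6.2) to (1.3, 6.4), a distance of √(0.6² + 0.2²) ≈ 0.6.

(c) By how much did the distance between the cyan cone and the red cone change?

-1.9

They were about 4.4 units apart before and 2.5 after — 1.9 units closer together.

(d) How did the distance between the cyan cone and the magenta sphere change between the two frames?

+1.0

The distance was about 4.6 in the first image and 5.6 in the second, so they moved 1.0 units further apart.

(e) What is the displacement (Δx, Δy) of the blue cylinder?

(0.9, -0.7)

From the two frames, the blue cylinder sits at roughly (2.6, 7.6) before and (3.5, 6.9) after.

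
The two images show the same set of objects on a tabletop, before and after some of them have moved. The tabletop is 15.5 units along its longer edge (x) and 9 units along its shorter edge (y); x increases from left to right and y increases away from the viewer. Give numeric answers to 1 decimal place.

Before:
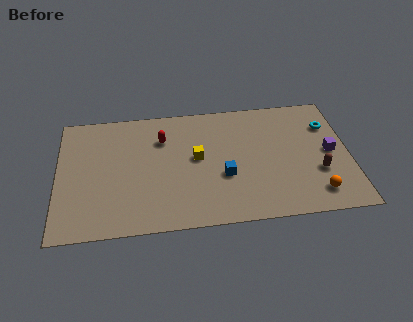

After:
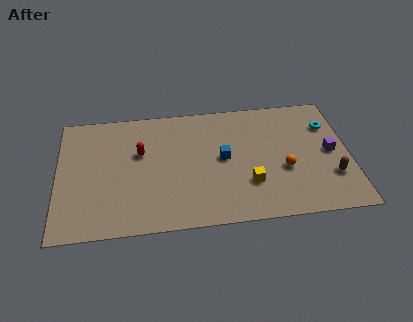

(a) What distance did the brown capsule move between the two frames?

0.8

The brown capsule moved from about (13.8, 3.1) to (14.5, 2.7), a distance of √(0.7² + 0.4²) ≈ 0.8.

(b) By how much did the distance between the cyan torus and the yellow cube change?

-1.5

They were about 7.3 units apart before and 5.8 after — 1.5 units closer together.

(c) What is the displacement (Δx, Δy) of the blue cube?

(0.0, 1.3)

The blue cube started near (8.8, 3.4) and ended near (8.8, 4.7).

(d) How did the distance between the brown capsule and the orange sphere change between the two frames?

+1.1

They were about 1.5 units apart before and 2.6 after — 1.1 units further apart.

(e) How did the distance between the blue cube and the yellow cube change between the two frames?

+0.3

Before: roughly 2.1 units apart; after: 2.4. That's 0.3 units further apart.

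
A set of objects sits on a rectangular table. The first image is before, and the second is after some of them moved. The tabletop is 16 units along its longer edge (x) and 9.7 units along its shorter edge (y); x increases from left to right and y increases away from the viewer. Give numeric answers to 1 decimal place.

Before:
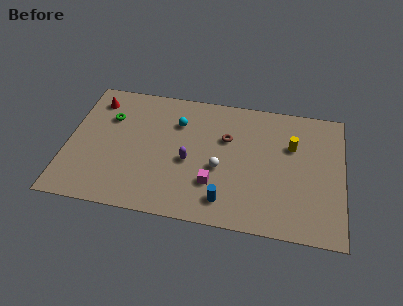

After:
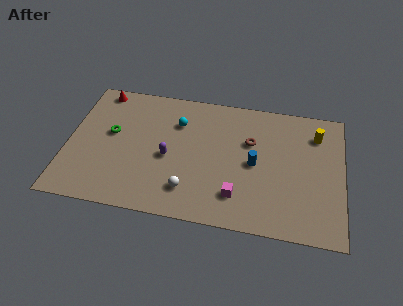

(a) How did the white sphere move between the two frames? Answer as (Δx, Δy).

(-1.7, -1.9)

The white sphere was at about (8.9, 4.0) and moved to about (7.2, 2.1).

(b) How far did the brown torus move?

1.4

The brown torus moved from about (9.2, 6.3) to (10.6, 6.3), a distance of √(1.4² + 0.0²) ≈ 1.4.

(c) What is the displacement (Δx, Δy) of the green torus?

(0.2, -1.2)

The green torus was at about (2.3, 6.7) and moved to about (2.5, 5.5).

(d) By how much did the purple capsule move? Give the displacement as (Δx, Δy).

(-1.2, 0.1)

The purple capsule started near (7.1, 4.2) and ended near (5.9, 4.3).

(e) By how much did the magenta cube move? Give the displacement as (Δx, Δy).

(1.4, -0.6)

From the two frames, the magenta cube sits at roughly (8.6, 2.8) before and (10.0, 2.2) after.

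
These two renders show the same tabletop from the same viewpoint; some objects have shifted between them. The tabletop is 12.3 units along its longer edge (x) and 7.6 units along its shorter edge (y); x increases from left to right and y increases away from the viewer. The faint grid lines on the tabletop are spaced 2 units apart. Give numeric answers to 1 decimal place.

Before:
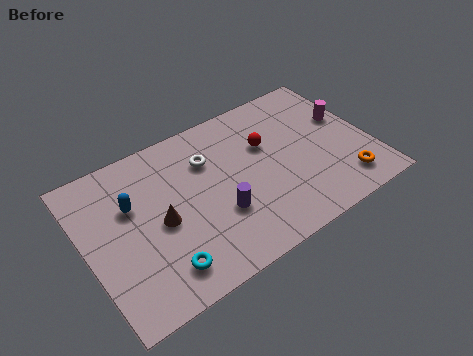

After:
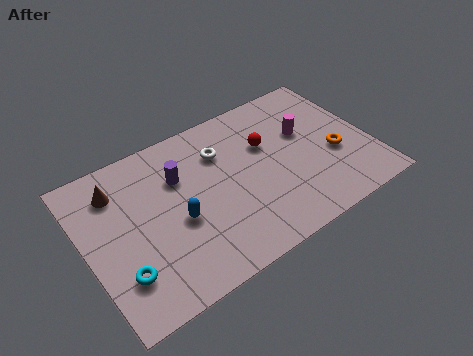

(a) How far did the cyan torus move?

1.7

The cyan torus moved from about (2.8, 1.4) to (1.2, 2.0), a distance of √(1.6² + 0.6²) ≈ 1.7.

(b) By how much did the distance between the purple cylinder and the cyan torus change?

+1.4

Before: roughly 3.0 units apart; after: 4.4. That's 1.4 units further apart.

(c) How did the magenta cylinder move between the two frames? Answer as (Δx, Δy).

(-1.8, 0.1)

The magenta cylinder started near (11.5, 4.6) and ended near (9.7, 4.7).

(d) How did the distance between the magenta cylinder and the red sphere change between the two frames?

-1.8

The distance was about 3.5 in the first image and 1.7 in the second, so they moved 1.8 units closer together.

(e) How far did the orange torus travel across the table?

1.6

The orange torus was near (10.8, 1.4) before and (10.7, 3.0) after, so it travelled √(0.1² + 1.6²) ≈ 1.6 units.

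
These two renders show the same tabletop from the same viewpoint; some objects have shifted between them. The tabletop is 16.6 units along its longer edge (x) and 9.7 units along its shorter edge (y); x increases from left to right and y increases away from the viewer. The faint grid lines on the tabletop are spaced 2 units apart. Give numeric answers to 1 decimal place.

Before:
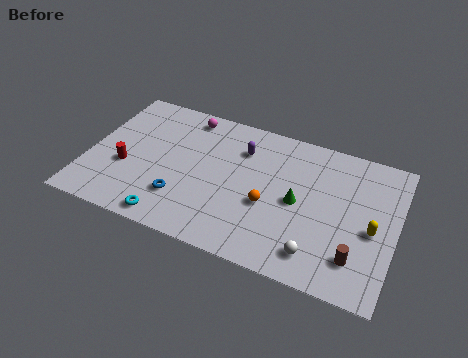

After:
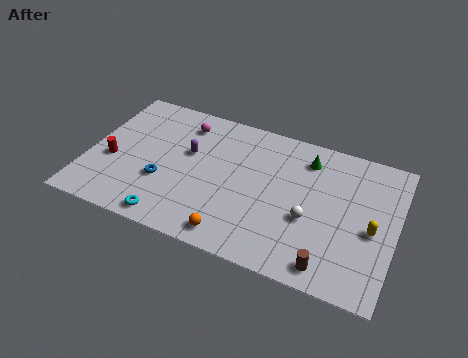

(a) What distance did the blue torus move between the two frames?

1.4

From (5.3, 2.6) to (4.2, 3.4), the blue torus covered √(1.1² + 0.8²) ≈ 1.4 units.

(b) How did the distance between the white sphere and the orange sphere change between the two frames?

+1.0

The distance was about 3.6 in the first image and 4.6 in the second, so they moved 1.0 units further apart.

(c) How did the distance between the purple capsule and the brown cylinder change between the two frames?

+1.1

They were about 8.3 units apart before and 9.4 after — 1.1 units further apart.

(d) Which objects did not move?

the yellow capsule and the cyan torus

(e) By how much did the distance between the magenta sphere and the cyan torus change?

-0.6

Before: roughly 7.5 units apart; after: 6.9. That's 0.6 units closer together.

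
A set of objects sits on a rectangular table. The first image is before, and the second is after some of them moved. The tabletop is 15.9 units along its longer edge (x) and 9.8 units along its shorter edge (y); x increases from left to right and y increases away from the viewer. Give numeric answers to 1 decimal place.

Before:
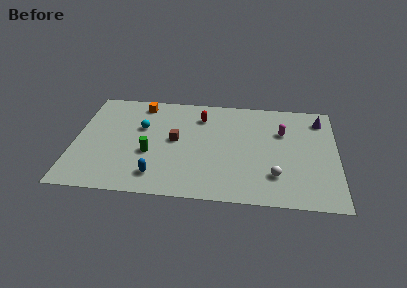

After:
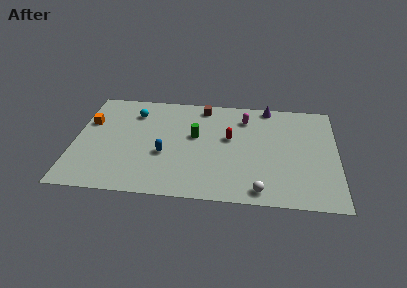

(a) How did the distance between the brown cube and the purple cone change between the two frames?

-5.2

The distance was about 9.2 in the first image and 4.0 in the second, so they moved 5.2 units closer together.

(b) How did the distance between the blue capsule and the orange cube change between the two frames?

-1.4

The distance was about 6.8 in the first image and 5.4 in the second, so they moved 1.4 units closer together.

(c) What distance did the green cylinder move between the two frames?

3.3

From (4.6, 3.8) to (7.3, 5.7), the green cylinder covered √(2.7² + 1.9²) ≈ 3.3 units.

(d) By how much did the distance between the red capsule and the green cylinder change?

-2.7

They were about 4.8 units apart before and 2.1 after — 2.7 units closer together.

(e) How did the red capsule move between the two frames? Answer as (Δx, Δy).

(1.8, -1.9)

From the two frames, the red capsule sits at roughly (7.6, 7.6) before and (9.4, 5.7) after.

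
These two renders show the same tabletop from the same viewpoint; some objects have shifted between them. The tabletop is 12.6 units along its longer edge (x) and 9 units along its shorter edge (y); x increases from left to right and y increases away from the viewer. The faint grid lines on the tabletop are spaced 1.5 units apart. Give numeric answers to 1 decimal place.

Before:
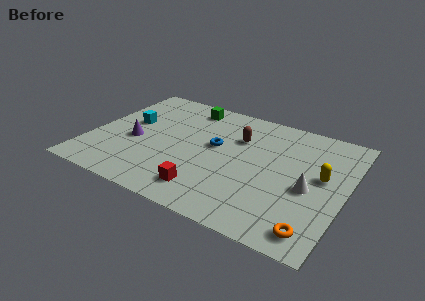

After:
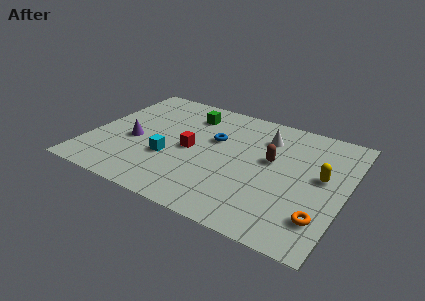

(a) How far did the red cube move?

3.0

The red cube moved from about (6.2, 1.6) to (5.0, 4.3), a distance of √(1.2² + 2.7²) ≈ 3.0.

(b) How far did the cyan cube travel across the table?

3.1

The cyan cube moved from about (1.7, 5.2) to (4.1, 3.2), a distance of √(2.4² + 2.0²) ≈ 3.1.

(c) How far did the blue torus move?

0.5

From (6.1, 5.1) to (6.0, 5.6), the blue torus covered √(0.1² + 0.5²) ≈ 0.5 units.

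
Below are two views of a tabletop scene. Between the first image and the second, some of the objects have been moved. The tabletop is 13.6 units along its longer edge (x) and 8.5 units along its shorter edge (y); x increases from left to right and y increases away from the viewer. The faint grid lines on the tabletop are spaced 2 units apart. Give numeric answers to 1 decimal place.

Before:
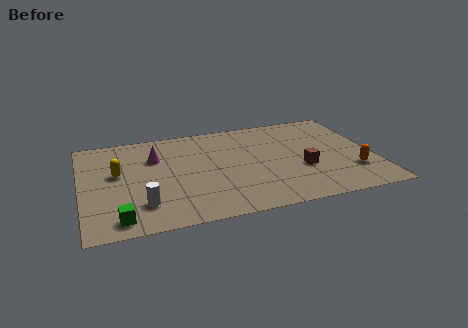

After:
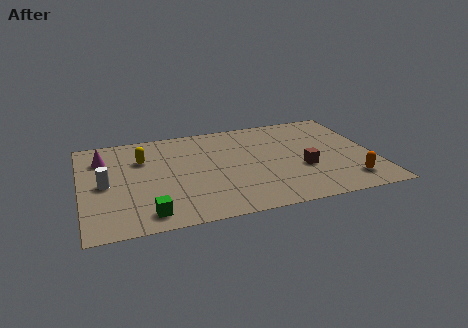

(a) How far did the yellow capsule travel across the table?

1.6

From (1.7, 4.9) to (2.9, 5.9), the yellow capsule covered √(1.2² + 1.0²) ≈ 1.6 units.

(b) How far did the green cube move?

1.3

From (1.6, 1.1) to (2.9, 1.2), the green cube covered √(1.3² + 0.1²) ≈ 1.3 units.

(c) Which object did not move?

the brown cube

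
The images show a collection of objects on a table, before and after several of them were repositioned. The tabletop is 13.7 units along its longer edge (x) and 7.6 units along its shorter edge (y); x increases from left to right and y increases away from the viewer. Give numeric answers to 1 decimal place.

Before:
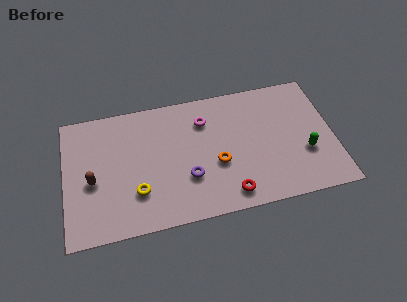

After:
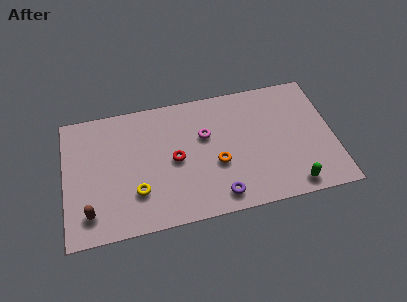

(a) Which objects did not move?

the yellow torus and the orange torus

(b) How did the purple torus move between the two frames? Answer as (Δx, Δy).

(1.5, -1.4)

The purple torus started near (6.2, 2.5) and ended near (7.7, 1.1).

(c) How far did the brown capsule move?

1.8

The brown capsule moved from about (1.4, 3.3) to (1.2, 1.5), a distance of √(0.2² + 1.8²) ≈ 1.8.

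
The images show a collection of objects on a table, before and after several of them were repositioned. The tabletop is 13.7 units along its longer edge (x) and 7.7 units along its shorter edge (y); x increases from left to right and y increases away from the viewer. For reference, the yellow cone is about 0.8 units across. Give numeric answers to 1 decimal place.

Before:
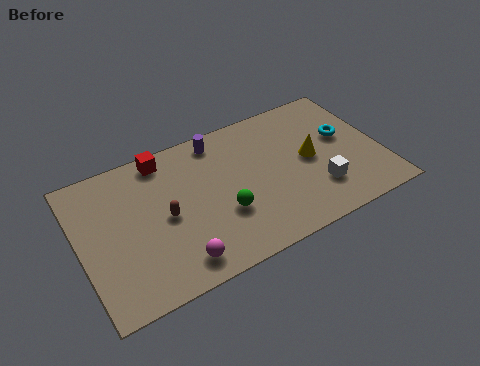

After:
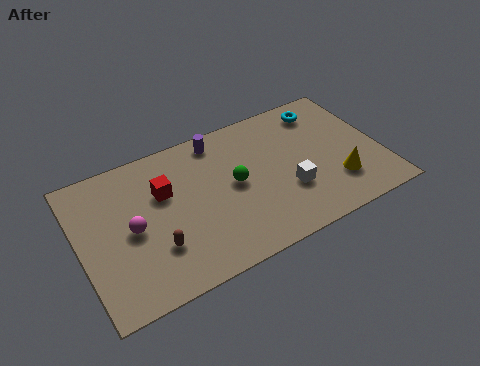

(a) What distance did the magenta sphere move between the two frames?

3.0

The magenta sphere was near (4.0, 1.2) before and (2.3, 3.7) after, so it travelled √(1.7² + 2.5²) ≈ 3.0 units.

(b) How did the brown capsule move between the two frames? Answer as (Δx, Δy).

(-0.6, -1.4)

The brown capsule was at about (3.8, 3.7) and moved to about (3.2, 2.3).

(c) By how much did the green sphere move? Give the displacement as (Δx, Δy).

(0.7, 1.3)

The green sphere was at about (6.3, 2.7) and moved to about (7.0, 4.0).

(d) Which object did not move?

the purple cylinder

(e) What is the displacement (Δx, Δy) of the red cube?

(-0.2, -1.8)

The red cube was at about (4.1, 6.8) and moved to about (3.9, 5.0).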